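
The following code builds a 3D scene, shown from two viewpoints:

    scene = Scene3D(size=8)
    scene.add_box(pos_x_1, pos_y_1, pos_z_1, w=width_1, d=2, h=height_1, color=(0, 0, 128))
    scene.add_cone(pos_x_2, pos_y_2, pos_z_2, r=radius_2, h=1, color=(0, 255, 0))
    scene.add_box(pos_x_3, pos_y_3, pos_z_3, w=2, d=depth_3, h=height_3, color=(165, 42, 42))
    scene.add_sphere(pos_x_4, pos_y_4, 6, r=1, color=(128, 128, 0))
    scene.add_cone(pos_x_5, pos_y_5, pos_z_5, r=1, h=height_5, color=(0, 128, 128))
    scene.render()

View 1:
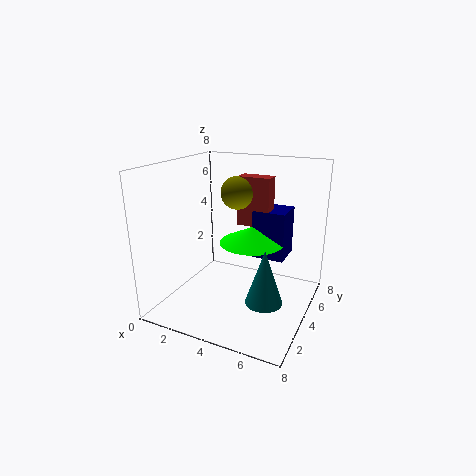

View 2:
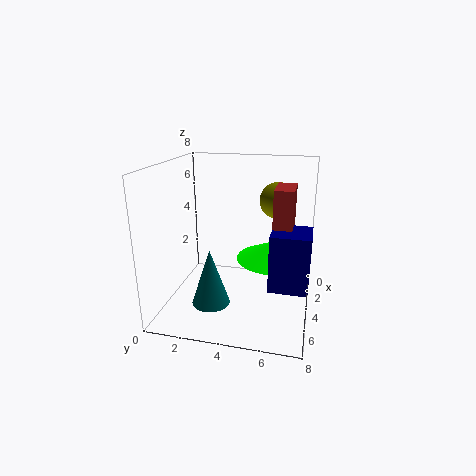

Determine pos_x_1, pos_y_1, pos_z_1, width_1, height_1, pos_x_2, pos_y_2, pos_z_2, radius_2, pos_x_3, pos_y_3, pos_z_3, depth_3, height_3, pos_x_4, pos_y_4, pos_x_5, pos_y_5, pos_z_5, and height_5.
pos_x_1 = 4; pos_y_1 = 6; pos_z_1 = 2; width_1 = 2; height_1 = 3; pos_x_2 = 4; pos_y_2 = 6; pos_z_2 = 3; radius_2 = 2; pos_x_3 = 3; pos_y_3 = 6; pos_z_3 = 4; depth_3 = 1; height_3 = 3; pos_x_4 = 3; pos_y_4 = 6; pos_x_5 = 6; pos_y_5 = 3; pos_z_5 = 1; height_5 = 3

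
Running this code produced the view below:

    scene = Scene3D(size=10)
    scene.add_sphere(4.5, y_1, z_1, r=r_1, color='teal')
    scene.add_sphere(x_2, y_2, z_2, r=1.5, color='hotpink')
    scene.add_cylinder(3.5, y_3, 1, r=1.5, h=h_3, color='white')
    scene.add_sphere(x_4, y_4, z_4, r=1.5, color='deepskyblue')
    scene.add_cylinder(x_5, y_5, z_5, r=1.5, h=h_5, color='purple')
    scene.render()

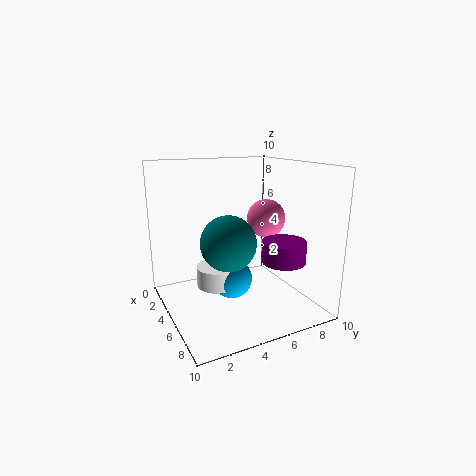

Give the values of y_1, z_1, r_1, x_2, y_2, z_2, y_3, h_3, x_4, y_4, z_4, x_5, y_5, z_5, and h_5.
y_1 = 4.5; z_1 = 4.5; r_1 = 2; x_2 = 3; y_2 = 8.5; z_2 = 5.5; y_3 = 4; h_3 = 1.5; x_4 = 4; y_4 = 5; z_4 = 1.5; x_5 = 7; y_5 = 7.5; z_5 = 3.5; h_5 = 1.5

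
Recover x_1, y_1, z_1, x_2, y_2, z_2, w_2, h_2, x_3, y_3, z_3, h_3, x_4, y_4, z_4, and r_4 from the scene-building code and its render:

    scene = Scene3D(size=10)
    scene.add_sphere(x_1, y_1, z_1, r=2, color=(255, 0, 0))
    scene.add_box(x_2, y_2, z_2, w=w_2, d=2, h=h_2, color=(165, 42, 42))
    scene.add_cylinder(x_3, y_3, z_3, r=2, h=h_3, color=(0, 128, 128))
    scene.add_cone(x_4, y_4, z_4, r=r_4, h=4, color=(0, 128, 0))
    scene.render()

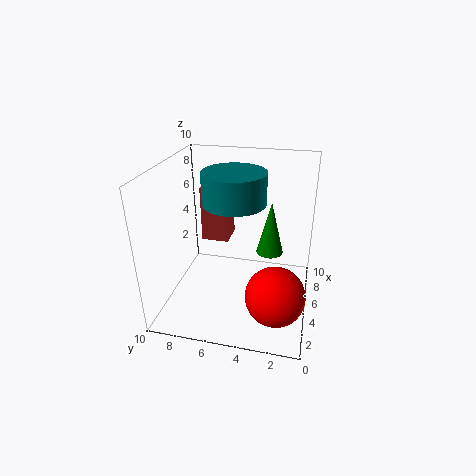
x_1 = 3; y_1 = 2; z_1 = 2; x_2 = 6; y_2 = 6; z_2 = 4; w_2 = 2; h_2 = 4; x_3 = 4; y_3 = 5; z_3 = 8; h_3 = 2; x_4 = 7; y_4 = 3; z_4 = 3; r_4 = 1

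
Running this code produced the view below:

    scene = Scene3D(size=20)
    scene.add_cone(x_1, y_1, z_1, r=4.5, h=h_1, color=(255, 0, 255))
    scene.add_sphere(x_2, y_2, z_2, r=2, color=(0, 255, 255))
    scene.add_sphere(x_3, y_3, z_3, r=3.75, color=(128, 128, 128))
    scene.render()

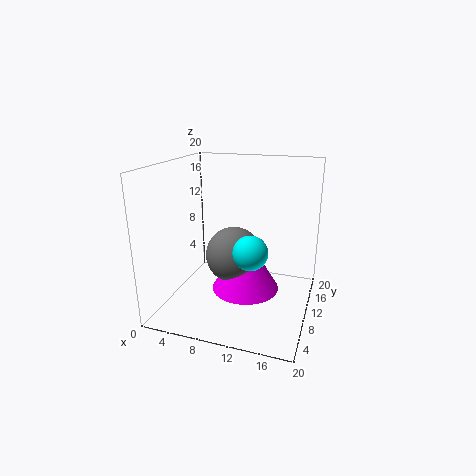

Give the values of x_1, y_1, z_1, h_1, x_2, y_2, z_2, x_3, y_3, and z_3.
x_1 = 11.75
y_1 = 8
z_1 = 3.75
h_1 = 7.5
x_2 = 14
y_2 = 2.5
z_2 = 11.5
x_3 = 10
y_3 = 8.25
z_3 = 8.25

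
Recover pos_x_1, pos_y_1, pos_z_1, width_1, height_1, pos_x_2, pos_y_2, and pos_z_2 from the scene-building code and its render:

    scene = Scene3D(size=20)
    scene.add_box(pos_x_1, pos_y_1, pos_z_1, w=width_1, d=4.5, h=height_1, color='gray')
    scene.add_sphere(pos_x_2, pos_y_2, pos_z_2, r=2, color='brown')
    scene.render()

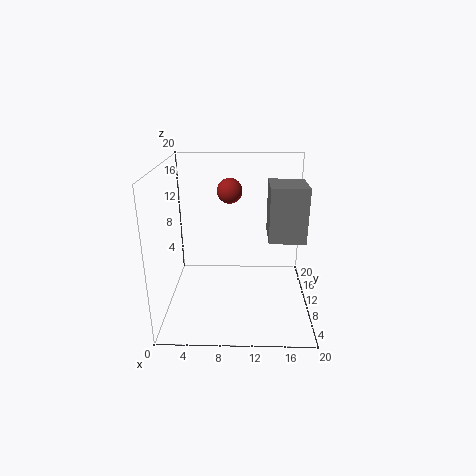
pos_x_1 = 13.5, pos_y_1 = 0.5, pos_z_1 = 13.5, width_1 = 4, height_1 = 6, pos_x_2 = 8.5, pos_y_2 = 18, pos_z_2 = 14.5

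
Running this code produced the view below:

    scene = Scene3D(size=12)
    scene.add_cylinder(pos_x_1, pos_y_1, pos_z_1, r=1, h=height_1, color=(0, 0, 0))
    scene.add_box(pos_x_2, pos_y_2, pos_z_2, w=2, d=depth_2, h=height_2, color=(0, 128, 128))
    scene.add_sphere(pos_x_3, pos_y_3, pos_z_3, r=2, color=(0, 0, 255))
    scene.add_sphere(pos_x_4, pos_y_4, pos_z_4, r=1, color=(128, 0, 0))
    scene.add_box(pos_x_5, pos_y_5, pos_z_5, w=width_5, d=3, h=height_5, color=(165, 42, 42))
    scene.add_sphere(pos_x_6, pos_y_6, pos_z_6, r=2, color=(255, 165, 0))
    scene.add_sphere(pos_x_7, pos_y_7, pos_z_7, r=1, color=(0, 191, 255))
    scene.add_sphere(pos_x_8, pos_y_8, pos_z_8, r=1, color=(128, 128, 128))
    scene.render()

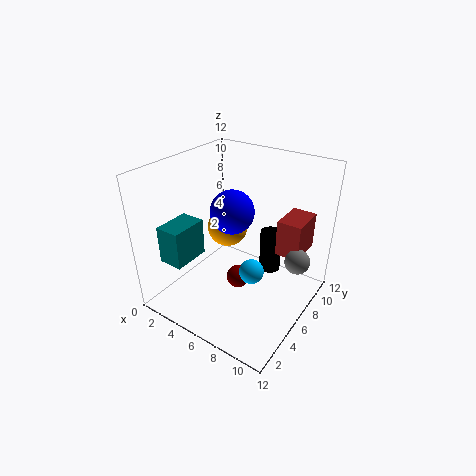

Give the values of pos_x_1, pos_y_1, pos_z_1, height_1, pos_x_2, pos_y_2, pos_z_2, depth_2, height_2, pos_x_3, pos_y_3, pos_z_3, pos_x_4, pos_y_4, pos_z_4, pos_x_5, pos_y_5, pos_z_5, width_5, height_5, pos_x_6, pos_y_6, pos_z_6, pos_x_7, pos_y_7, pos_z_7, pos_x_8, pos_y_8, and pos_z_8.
pos_x_1 = 7; pos_y_1 = 10; pos_z_1 = 1; height_1 = 4; pos_x_2 = 2; pos_y_2 = 1; pos_z_2 = 5; depth_2 = 3; height_2 = 3; pos_x_3 = 4; pos_y_3 = 8; pos_z_3 = 7; pos_x_4 = 6; pos_y_4 = 6; pos_z_4 = 2; pos_x_5 = 9; pos_y_5 = 7; pos_z_5 = 5; width_5 = 2; height_5 = 3; pos_x_6 = 2; pos_y_6 = 10; pos_z_6 = 4; pos_x_7 = 8; pos_y_7 = 5; pos_z_7 = 4; pos_x_8 = 11; pos_y_8 = 7; pos_z_8 = 5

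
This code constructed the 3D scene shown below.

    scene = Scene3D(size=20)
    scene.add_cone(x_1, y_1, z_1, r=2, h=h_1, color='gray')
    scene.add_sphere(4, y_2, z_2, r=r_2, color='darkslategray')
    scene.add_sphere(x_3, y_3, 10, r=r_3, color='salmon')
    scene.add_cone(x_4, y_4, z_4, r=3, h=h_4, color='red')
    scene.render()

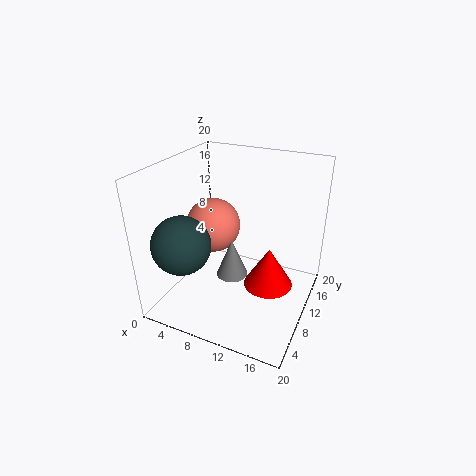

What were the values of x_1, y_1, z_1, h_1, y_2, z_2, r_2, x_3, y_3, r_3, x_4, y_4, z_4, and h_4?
x_1 = 11, y_1 = 6, z_1 = 7, h_1 = 5, y_2 = 5, z_2 = 10, r_2 = 4, x_3 = 5, y_3 = 12, r_3 = 4, x_4 = 16, y_4 = 6, z_4 = 7, h_4 = 5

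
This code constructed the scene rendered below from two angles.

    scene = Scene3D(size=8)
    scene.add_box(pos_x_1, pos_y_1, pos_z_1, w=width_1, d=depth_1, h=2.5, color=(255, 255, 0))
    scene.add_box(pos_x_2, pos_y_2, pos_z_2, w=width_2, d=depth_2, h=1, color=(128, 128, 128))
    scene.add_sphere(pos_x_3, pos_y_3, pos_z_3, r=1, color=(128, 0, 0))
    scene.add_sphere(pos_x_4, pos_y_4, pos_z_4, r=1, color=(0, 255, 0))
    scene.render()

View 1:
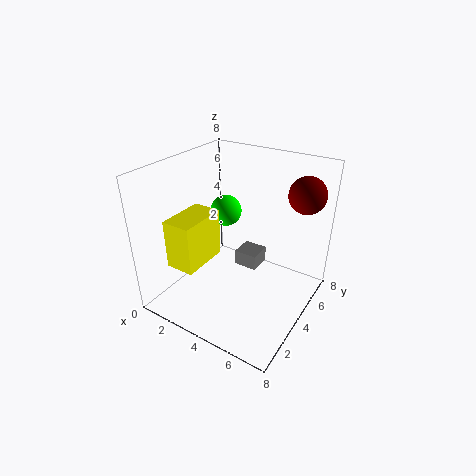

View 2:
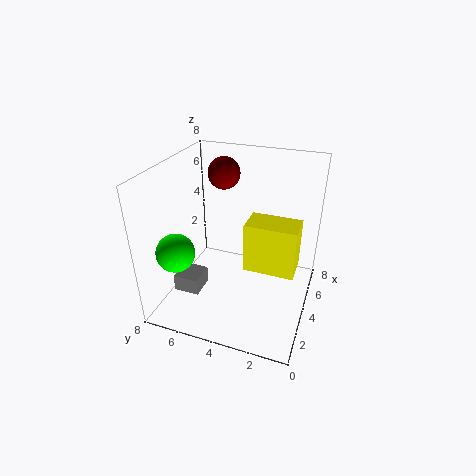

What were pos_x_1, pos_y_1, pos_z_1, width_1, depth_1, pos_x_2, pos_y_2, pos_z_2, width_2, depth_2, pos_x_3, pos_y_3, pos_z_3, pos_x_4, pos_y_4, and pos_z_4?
pos_x_1 = 2, pos_y_1 = 0.5, pos_z_1 = 3.5, width_1 = 1.5, depth_1 = 2.5, pos_x_2 = 2.5, pos_y_2 = 6, pos_z_2 = 0.5, width_2 = 1.5, depth_2 = 1.5, pos_x_3 = 7, pos_y_3 = 6, pos_z_3 = 6.5, pos_x_4 = 1.5, pos_y_4 = 6.5, pos_z_4 = 4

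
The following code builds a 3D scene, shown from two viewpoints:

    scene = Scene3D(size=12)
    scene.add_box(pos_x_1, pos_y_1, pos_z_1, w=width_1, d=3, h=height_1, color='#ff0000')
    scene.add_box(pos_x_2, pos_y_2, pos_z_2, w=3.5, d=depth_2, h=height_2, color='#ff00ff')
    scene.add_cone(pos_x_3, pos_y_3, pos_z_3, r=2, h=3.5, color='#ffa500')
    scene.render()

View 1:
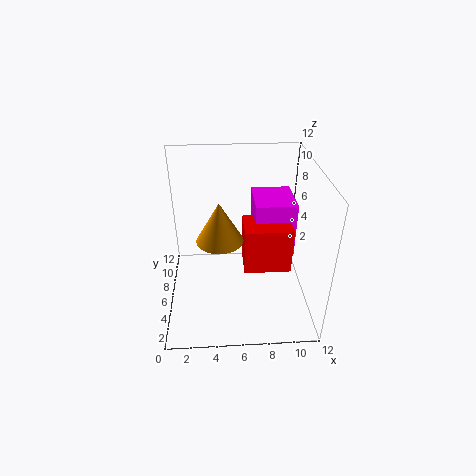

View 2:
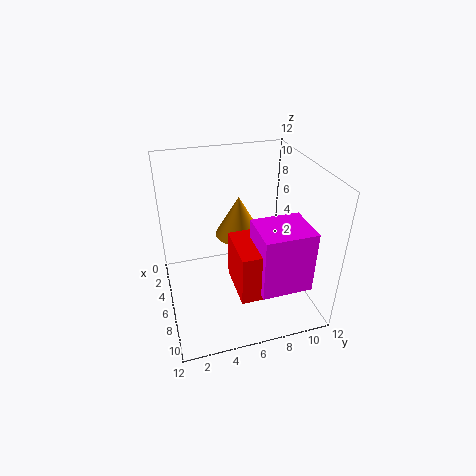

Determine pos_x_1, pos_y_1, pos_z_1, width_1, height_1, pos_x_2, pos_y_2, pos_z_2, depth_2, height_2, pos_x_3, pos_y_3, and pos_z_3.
pos_x_1 = 6.5, pos_y_1 = 5, pos_z_1 = 3, width_1 = 4, height_1 = 4, pos_x_2 = 7.5, pos_y_2 = 6.5, pos_z_2 = 3.5, depth_2 = 4, height_2 = 5, pos_x_3 = 4.5, pos_y_3 = 6.5, pos_z_3 = 5.5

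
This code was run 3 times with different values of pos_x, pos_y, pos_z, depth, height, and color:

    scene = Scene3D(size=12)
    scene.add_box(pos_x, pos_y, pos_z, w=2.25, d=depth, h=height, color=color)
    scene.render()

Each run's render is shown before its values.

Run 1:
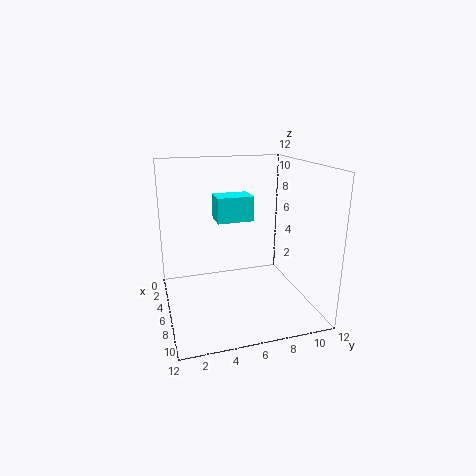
pos_x = 2; pos_y = 4.75; pos_z = 6.75; depth = 3.25; height = 2.25; color = 'cyan'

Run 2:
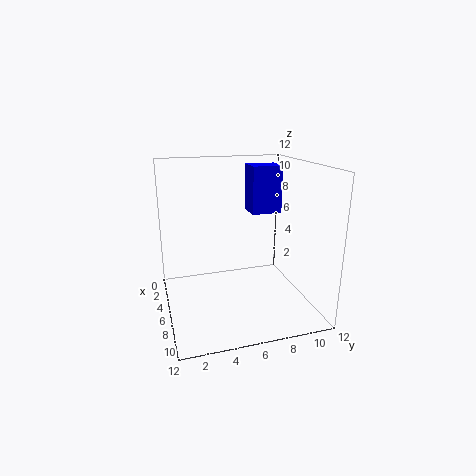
pos_x = 1.75; pos_y = 8; pos_z = 7.25; depth = 2.75; height = 4.25; color = 'blue'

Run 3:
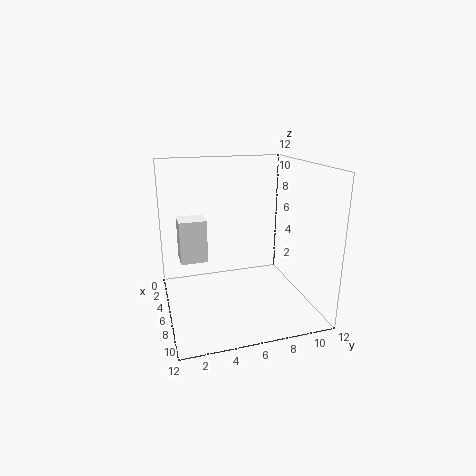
pos_x = 0.75; pos_y = 1.5; pos_z = 2.75; depth = 2.5; height = 4; color = 'white'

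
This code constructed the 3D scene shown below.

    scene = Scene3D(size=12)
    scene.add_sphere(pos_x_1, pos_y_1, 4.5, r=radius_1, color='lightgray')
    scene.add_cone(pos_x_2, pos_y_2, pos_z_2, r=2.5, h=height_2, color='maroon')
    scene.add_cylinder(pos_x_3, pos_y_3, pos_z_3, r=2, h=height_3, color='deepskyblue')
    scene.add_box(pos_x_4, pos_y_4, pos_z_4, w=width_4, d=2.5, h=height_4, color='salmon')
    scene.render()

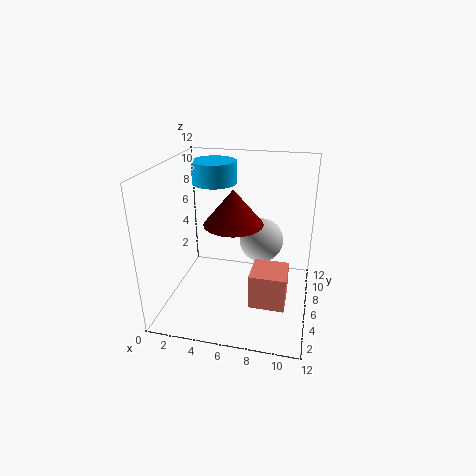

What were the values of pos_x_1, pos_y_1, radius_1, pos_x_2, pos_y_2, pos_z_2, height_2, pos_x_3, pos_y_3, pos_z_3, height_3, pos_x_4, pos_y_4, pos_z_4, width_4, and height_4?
pos_x_1 = 7.5; pos_y_1 = 9; radius_1 = 2; pos_x_2 = 5.5; pos_y_2 = 6.5; pos_z_2 = 7; height_2 = 3; pos_x_3 = 3; pos_y_3 = 9.5; pos_z_3 = 9.5; height_3 = 2; pos_x_4 = 8; pos_y_4 = 0.5; pos_z_4 = 3.5; width_4 = 2.5; height_4 = 2.5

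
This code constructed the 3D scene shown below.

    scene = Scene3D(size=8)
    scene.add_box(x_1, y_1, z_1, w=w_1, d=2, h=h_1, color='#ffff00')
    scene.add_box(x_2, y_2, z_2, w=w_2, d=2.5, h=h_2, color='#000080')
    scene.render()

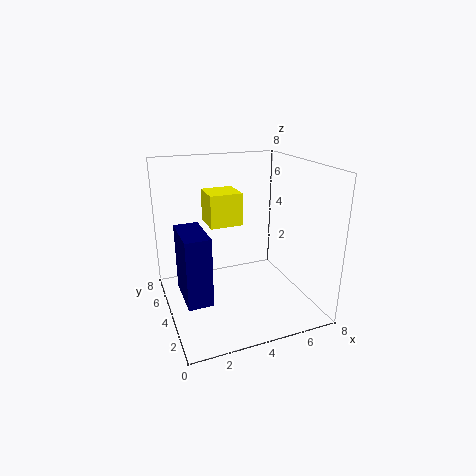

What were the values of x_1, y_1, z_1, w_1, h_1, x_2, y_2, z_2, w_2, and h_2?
x_1 = 3
y_1 = 5.75
z_1 = 4
w_1 = 2
h_1 = 2
x_2 = 0.5
y_2 = 1.5
z_2 = 1.75
w_2 = 1.25
h_2 = 3.5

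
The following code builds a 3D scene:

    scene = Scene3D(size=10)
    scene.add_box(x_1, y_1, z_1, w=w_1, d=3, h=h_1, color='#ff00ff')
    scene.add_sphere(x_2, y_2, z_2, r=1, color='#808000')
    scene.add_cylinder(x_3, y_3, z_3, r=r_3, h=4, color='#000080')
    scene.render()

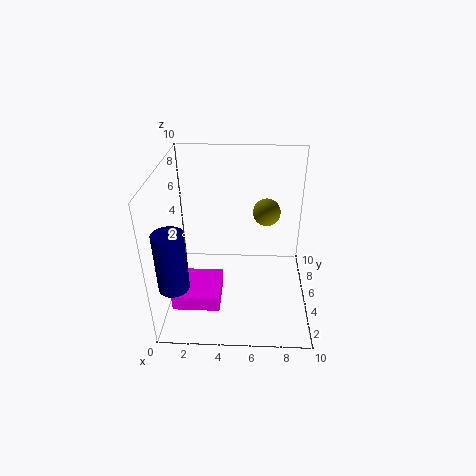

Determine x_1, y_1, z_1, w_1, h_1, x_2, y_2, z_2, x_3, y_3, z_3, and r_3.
x_1 = 1, y_1 = 1, z_1 = 2, w_1 = 3, h_1 = 1, x_2 = 7, y_2 = 7, z_2 = 6, x_3 = 1, y_3 = 2, z_3 = 3, r_3 = 1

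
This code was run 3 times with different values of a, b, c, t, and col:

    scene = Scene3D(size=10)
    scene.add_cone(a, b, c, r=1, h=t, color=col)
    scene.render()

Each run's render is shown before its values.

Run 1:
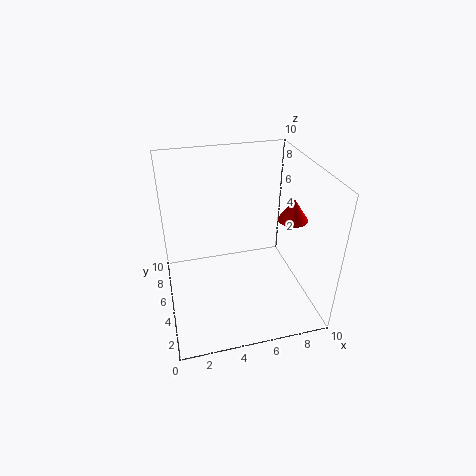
a = 8.5
b = 4
c = 6.5
t = 1.5
col = 'red'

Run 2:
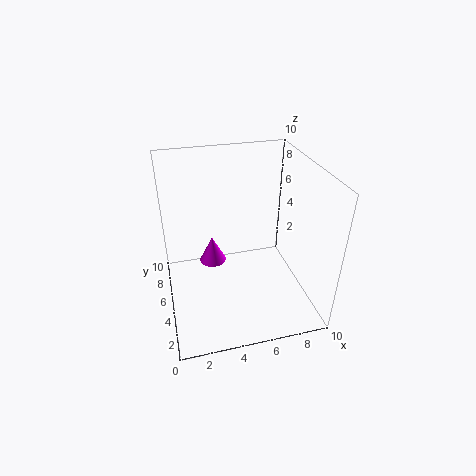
a = 3.5
b = 7
c = 2
t = 2
col = 'magenta'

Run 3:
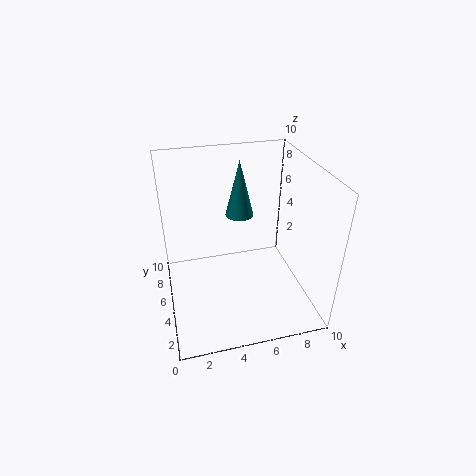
a = 5.5
b = 6.5
c = 6
t = 4
col = 'teal'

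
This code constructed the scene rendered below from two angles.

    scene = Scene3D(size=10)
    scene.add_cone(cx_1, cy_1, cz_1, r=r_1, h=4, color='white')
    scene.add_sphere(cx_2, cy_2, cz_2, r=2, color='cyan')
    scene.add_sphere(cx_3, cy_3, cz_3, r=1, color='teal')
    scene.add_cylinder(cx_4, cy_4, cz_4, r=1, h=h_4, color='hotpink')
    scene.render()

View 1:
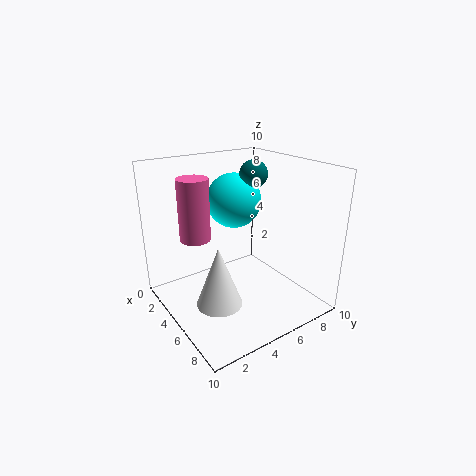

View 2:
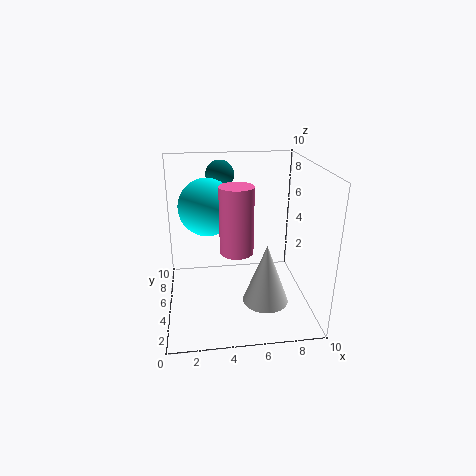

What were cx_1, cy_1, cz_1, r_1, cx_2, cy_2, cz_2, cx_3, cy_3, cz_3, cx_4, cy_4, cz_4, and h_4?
cx_1 = 6.5; cy_1 = 2.5; cz_1 = 1.5; r_1 = 1.5; cx_2 = 3; cy_2 = 6; cz_2 = 7; cx_3 = 4; cy_3 = 7; cz_3 = 9; cx_4 = 4.5; cy_4 = 2; cz_4 = 5.5; h_4 = 4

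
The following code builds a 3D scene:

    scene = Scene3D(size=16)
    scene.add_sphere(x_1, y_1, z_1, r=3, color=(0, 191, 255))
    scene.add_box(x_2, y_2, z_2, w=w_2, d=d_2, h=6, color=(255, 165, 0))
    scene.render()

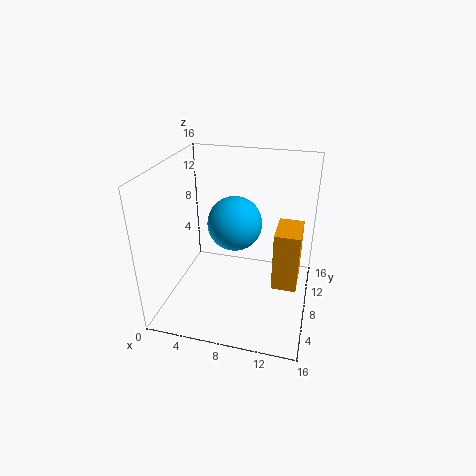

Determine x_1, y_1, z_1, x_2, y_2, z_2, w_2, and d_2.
x_1 = 7.5; y_1 = 8.5; z_1 = 9.5; x_2 = 12.5; y_2 = 4; z_2 = 5; w_2 = 2.5; d_2 = 4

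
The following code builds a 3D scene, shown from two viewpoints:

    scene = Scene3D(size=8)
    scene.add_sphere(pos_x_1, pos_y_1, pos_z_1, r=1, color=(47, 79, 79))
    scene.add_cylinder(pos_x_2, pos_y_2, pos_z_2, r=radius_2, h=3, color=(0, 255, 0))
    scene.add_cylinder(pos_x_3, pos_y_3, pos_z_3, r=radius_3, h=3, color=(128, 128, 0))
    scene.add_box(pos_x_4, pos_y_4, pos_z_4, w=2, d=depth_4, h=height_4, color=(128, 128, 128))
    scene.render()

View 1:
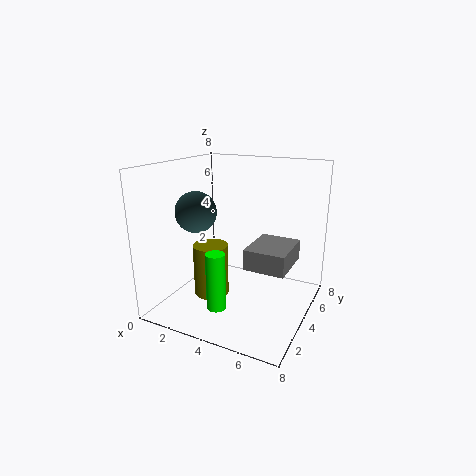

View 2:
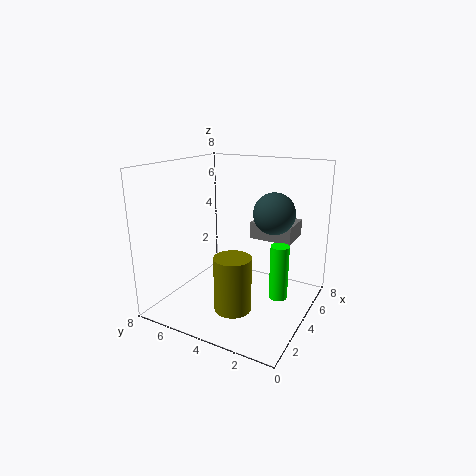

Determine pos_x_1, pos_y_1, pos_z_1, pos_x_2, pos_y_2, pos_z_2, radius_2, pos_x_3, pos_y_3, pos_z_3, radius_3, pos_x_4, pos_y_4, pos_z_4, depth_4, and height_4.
pos_x_1 = 3
pos_y_1 = 1.5
pos_z_1 = 6
pos_x_2 = 4
pos_y_2 = 1.5
pos_z_2 = 1
radius_2 = 0.5
pos_x_3 = 2.5
pos_y_3 = 3.5
pos_z_3 = 0.5
radius_3 = 1
pos_x_4 = 5.5
pos_y_4 = 1.5
pos_z_4 = 3.5
depth_4 = 2.5
height_4 = 1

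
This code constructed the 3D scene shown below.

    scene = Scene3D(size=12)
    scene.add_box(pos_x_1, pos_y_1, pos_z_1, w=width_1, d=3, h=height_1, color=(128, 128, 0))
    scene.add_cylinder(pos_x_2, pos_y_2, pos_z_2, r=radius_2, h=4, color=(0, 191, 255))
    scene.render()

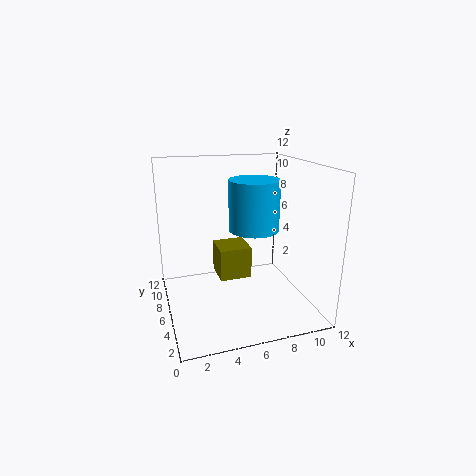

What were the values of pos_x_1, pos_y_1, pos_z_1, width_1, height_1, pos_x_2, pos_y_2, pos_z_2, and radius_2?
pos_x_1 = 5; pos_y_1 = 8; pos_z_1 = 1; width_1 = 3; height_1 = 3; pos_x_2 = 7; pos_y_2 = 5; pos_z_2 = 7; radius_2 = 2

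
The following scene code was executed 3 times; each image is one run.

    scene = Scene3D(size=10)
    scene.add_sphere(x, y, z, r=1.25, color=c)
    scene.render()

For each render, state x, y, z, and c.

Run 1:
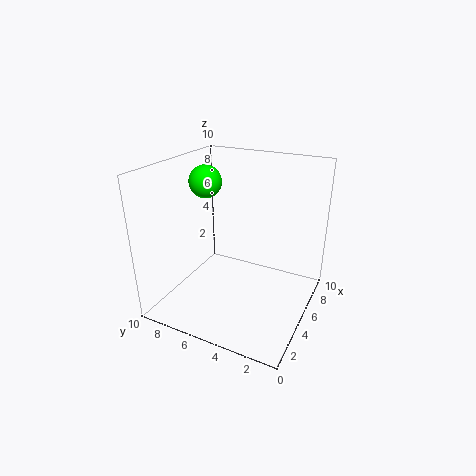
x = 7
y = 8.75
z = 8
c = 'lime'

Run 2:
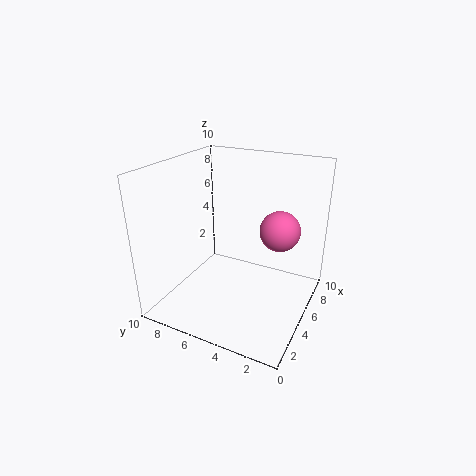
x = 4.25
y = 1.75
z = 6.5
c = 'hotpink'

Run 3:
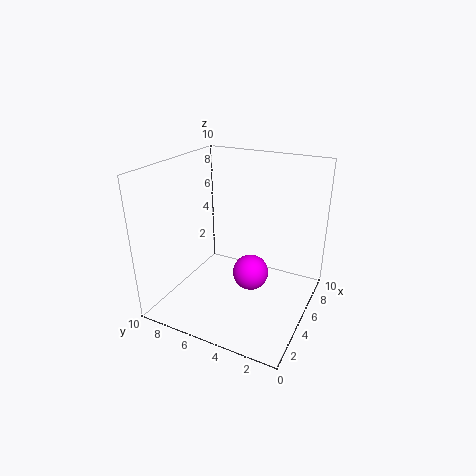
x = 5
y = 4
z = 2.5
c = 'magenta'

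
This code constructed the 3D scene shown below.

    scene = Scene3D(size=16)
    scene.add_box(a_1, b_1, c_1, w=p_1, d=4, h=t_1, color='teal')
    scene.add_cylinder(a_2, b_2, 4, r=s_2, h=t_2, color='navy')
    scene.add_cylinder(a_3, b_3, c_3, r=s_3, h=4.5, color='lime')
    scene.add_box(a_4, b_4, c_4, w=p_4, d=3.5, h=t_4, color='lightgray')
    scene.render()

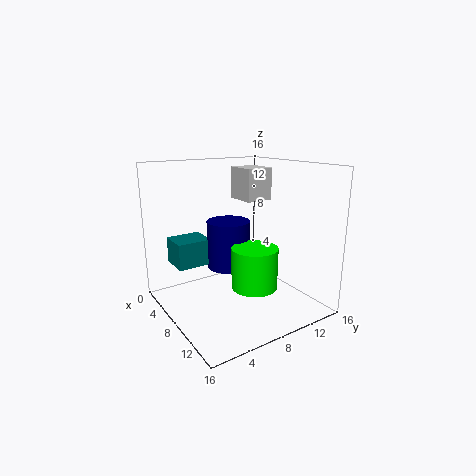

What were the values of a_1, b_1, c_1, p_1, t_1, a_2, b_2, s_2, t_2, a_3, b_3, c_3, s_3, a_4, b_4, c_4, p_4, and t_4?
a_1 = 2, b_1 = 2, c_1 = 4.5, p_1 = 3.5, t_1 = 3, a_2 = 6, b_2 = 8, s_2 = 2.5, t_2 = 5.5, a_3 = 10.5, b_3 = 8.5, c_3 = 3, s_3 = 2.5, a_4 = 1, b_4 = 11.5, c_4 = 11, p_4 = 4, t_4 = 4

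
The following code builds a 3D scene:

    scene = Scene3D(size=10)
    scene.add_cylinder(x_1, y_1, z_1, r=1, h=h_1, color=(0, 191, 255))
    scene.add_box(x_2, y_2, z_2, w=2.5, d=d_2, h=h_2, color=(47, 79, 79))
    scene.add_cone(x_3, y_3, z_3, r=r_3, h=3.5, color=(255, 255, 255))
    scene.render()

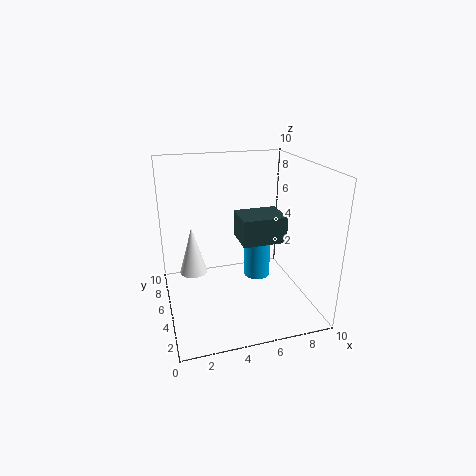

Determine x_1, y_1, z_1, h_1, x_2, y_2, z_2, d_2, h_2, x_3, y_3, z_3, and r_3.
x_1 = 7, y_1 = 6.5, z_1 = 1, h_1 = 3.5, x_2 = 4, y_2 = 0.5, z_2 = 6.5, d_2 = 2, h_2 = 1.5, x_3 = 2, y_3 = 6.5, z_3 = 2, r_3 = 1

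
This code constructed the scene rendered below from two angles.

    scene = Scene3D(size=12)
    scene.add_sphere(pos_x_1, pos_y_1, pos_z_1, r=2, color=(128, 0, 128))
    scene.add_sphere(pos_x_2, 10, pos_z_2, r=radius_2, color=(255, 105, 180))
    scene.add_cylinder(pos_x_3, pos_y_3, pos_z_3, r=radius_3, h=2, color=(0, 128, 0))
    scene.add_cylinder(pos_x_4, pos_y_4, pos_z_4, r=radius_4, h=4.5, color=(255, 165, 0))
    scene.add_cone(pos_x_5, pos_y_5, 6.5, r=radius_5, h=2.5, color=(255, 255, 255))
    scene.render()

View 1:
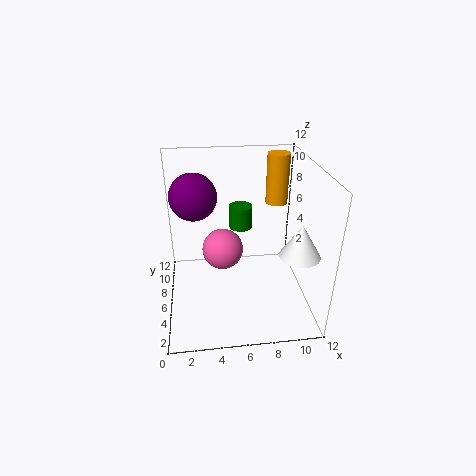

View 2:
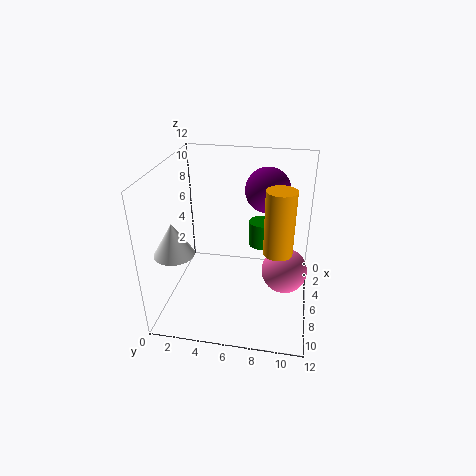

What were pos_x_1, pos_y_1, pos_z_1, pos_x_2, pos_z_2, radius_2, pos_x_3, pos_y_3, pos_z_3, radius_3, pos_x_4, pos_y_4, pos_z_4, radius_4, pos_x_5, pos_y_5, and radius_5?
pos_x_1 = 2.5, pos_y_1 = 8, pos_z_1 = 9, pos_x_2 = 5, pos_z_2 = 2.5, radius_2 = 2, pos_x_3 = 6.5, pos_y_3 = 8, pos_z_3 = 6, radius_3 = 1, pos_x_4 = 10, pos_y_4 = 9.5, pos_z_4 = 7.5, radius_4 = 1, pos_x_5 = 10, pos_y_5 = 2, radius_5 = 1.5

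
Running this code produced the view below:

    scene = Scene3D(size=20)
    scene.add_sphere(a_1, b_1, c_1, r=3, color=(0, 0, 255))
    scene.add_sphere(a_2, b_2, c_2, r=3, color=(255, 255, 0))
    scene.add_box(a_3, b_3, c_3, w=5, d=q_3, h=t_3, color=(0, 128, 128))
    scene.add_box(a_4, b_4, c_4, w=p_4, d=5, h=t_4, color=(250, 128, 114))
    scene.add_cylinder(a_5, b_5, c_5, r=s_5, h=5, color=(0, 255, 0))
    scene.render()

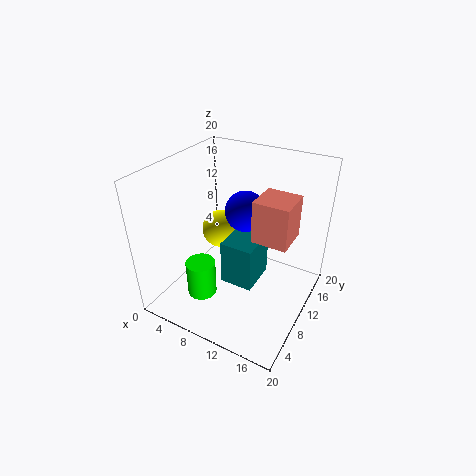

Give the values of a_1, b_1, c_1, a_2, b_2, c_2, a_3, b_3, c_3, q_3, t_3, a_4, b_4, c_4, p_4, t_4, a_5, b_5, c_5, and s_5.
a_1 = 9; b_1 = 14; c_1 = 12; a_2 = 4; b_2 = 15; c_2 = 7; a_3 = 7; b_3 = 10; c_3 = 1; q_3 = 6; t_3 = 7; a_4 = 12; b_4 = 10; c_4 = 10; p_4 = 5; t_4 = 6; a_5 = 7; b_5 = 5; c_5 = 3; s_5 = 2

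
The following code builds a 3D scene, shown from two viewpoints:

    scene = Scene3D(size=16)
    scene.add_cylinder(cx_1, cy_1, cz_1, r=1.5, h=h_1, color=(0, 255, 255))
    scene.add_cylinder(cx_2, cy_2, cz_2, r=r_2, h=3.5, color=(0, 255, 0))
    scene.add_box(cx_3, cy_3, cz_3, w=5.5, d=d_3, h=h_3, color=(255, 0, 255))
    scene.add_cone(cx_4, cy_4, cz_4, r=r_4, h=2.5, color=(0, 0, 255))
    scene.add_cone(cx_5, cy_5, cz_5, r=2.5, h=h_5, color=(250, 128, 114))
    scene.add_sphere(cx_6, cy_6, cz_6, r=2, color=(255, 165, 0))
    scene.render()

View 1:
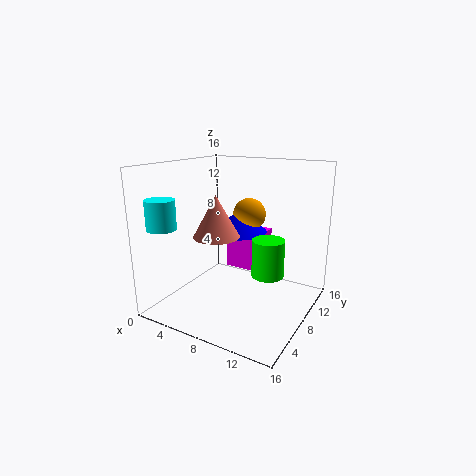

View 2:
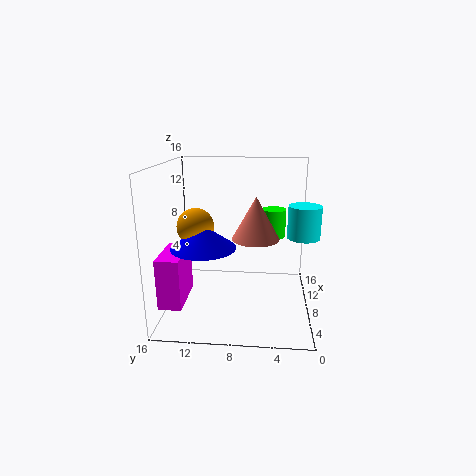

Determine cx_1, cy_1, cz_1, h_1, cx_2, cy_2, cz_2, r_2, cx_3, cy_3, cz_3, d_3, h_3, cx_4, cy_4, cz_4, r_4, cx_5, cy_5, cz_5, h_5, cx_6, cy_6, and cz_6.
cx_1 = 3; cy_1 = 1.5; cz_1 = 10; h_1 = 3; cx_2 = 13.5; cy_2 = 4; cz_2 = 6.5; r_2 = 1.5; cx_3 = 3; cy_3 = 13.5; cz_3 = 1.5; d_3 = 2.5; h_3 = 5.5; cx_4 = 6; cy_4 = 11.5; cz_4 = 7.5; r_4 = 3.5; cx_5 = 6.5; cy_5 = 6; cz_5 = 8.5; h_5 = 4.5; cx_6 = 7; cy_6 = 12.5; cz_6 = 9.5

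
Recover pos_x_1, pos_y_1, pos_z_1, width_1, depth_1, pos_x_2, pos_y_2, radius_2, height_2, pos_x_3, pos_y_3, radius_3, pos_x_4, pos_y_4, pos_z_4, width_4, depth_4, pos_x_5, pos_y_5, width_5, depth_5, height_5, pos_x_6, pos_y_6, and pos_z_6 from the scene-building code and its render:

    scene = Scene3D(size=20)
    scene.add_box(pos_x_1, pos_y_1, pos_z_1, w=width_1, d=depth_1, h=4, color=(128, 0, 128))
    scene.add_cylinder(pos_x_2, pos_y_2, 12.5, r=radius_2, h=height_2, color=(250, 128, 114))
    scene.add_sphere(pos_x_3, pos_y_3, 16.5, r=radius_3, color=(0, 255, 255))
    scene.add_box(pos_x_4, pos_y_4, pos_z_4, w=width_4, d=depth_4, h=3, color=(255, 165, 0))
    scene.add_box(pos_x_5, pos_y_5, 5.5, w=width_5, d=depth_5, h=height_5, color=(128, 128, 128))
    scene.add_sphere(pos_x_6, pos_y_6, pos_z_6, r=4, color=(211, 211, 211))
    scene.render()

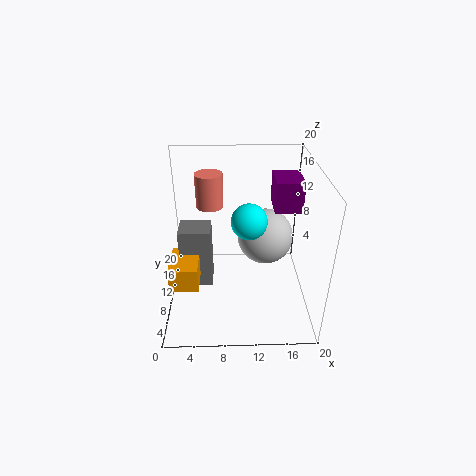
pos_x_1 = 14.5, pos_y_1 = 7.5, pos_z_1 = 15, width_1 = 3.5, depth_1 = 4.5, pos_x_2 = 6, pos_y_2 = 15, radius_2 = 2, height_2 = 5, pos_x_3 = 11, pos_y_3 = 3, radius_3 = 2, pos_x_4 = 1.5, pos_y_4 = 2, pos_z_4 = 7.5, width_4 = 3.5, depth_4 = 5, pos_x_5 = 2.5, pos_y_5 = 5.5, width_5 = 4, depth_5 = 3.5, height_5 = 8, pos_x_6 = 14, pos_y_6 = 12, pos_z_6 = 9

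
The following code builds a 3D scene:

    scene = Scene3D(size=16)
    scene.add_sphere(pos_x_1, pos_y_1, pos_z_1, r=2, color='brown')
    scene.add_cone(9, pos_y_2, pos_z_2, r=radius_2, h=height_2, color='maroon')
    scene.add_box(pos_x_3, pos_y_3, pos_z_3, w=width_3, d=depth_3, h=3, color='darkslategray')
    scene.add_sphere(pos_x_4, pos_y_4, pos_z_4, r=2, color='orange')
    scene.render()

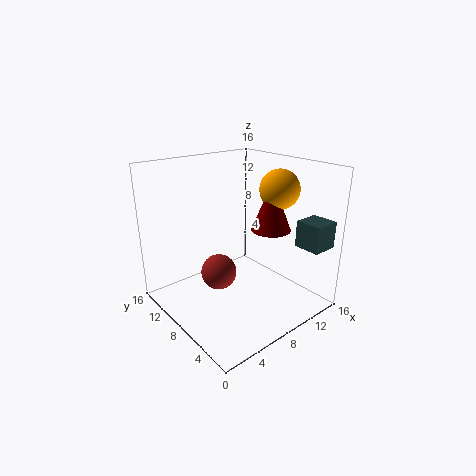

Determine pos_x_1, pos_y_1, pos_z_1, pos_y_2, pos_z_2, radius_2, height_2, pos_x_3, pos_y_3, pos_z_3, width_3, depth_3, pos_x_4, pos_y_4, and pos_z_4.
pos_x_1 = 6, pos_y_1 = 9, pos_z_1 = 4, pos_y_2 = 4, pos_z_2 = 10, radius_2 = 2, height_2 = 5, pos_x_3 = 13, pos_y_3 = 1, pos_z_3 = 7, width_3 = 3, depth_3 = 3, pos_x_4 = 10, pos_y_4 = 4, pos_z_4 = 14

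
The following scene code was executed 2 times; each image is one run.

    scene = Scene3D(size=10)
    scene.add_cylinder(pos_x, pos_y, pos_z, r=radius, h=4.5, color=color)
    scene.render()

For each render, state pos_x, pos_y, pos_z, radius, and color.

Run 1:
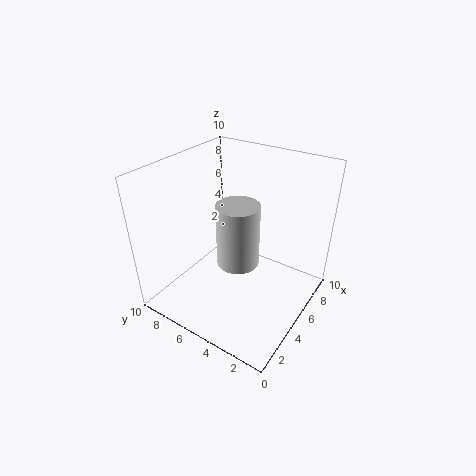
pos_x = 5, pos_y = 5, pos_z = 3, radius = 1.5, color = 'lightgray'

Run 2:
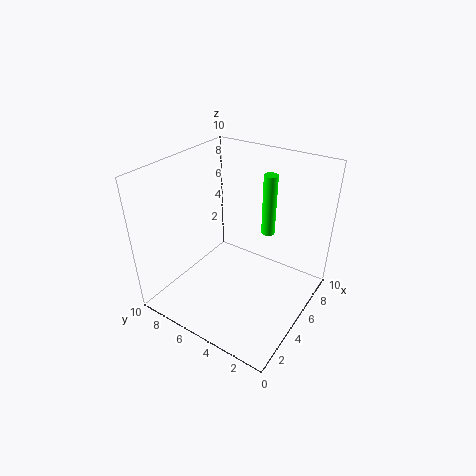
pos_x = 7.5, pos_y = 4, pos_z = 4.5, radius = 0.5, color = 'lime'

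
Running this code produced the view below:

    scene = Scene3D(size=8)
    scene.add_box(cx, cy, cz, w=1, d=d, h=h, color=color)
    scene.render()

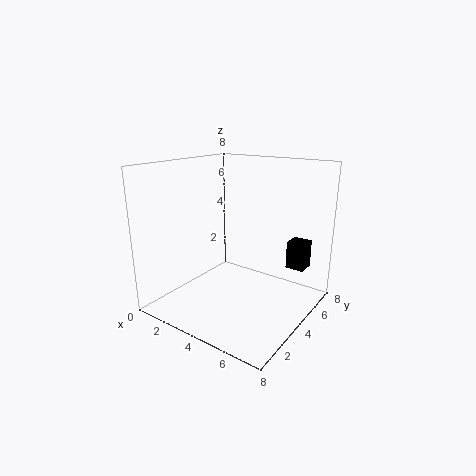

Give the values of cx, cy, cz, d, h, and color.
cx = 6.5; cy = 5; cz = 2.5; d = 1; h = 1.5; color = 'black'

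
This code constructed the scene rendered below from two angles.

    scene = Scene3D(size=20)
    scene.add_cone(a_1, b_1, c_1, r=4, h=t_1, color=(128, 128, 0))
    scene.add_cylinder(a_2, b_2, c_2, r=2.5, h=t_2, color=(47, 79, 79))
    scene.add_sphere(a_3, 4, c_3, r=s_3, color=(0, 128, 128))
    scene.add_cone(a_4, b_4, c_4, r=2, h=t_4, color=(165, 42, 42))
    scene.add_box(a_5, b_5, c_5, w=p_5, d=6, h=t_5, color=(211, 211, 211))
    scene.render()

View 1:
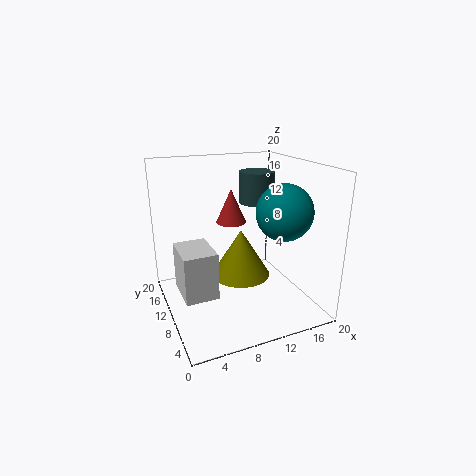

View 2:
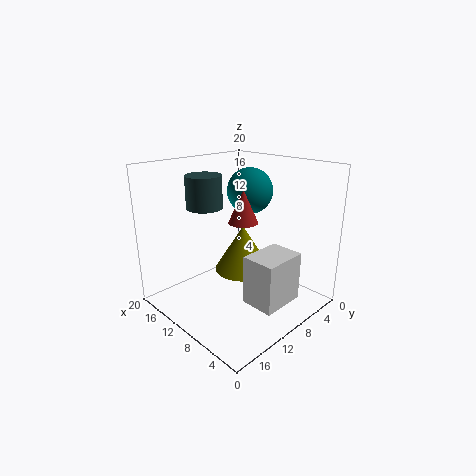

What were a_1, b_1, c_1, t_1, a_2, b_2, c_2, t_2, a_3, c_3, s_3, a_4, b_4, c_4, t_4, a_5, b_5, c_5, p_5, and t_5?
a_1 = 10; b_1 = 9; c_1 = 5; t_1 = 6.5; a_2 = 14; b_2 = 12.5; c_2 = 14; t_2 = 4.5; a_3 = 13.5; c_3 = 15; s_3 = 3.5; a_4 = 9; b_4 = 10; c_4 = 12.5; t_4 = 4.5; a_5 = 1.5; b_5 = 7; c_5 = 3; p_5 = 4.5; t_5 = 6.5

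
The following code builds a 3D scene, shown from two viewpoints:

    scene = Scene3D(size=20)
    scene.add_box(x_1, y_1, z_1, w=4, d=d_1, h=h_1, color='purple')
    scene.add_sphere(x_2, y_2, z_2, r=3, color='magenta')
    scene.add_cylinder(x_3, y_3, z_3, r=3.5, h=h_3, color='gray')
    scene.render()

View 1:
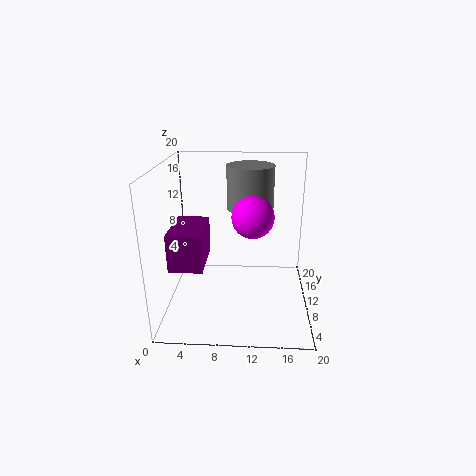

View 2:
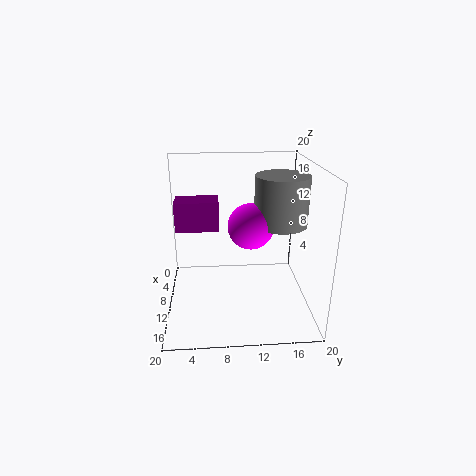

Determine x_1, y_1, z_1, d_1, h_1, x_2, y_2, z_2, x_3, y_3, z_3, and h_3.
x_1 = 2.5; y_1 = 1; z_1 = 9.5; d_1 = 6.5; h_1 = 4.5; x_2 = 12; y_2 = 11.5; z_2 = 12.5; x_3 = 11.5; y_3 = 15.5; z_3 = 12.5; h_3 = 6.5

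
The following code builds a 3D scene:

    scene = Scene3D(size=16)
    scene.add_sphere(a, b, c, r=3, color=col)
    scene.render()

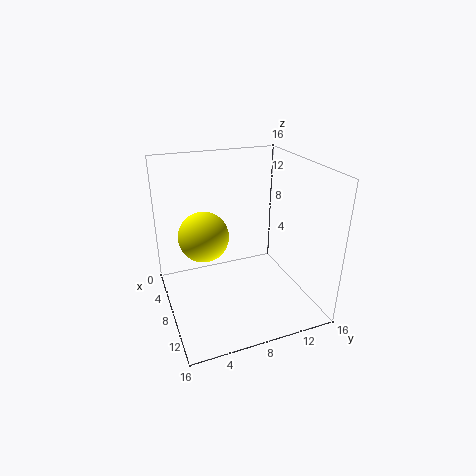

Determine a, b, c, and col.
a = 4.5, b = 5, c = 7, col = 'yellow'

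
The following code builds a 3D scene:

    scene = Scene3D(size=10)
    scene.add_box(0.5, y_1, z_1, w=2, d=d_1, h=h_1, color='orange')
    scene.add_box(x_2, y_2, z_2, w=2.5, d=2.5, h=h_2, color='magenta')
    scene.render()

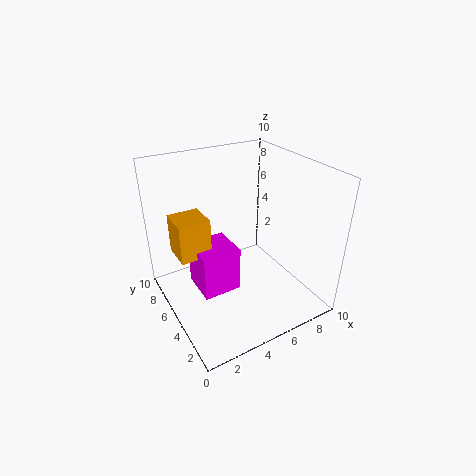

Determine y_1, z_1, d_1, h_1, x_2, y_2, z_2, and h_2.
y_1 = 4
z_1 = 5
d_1 = 2
h_1 = 2.5
x_2 = 1.5
y_2 = 3
z_2 = 2.5
h_2 = 3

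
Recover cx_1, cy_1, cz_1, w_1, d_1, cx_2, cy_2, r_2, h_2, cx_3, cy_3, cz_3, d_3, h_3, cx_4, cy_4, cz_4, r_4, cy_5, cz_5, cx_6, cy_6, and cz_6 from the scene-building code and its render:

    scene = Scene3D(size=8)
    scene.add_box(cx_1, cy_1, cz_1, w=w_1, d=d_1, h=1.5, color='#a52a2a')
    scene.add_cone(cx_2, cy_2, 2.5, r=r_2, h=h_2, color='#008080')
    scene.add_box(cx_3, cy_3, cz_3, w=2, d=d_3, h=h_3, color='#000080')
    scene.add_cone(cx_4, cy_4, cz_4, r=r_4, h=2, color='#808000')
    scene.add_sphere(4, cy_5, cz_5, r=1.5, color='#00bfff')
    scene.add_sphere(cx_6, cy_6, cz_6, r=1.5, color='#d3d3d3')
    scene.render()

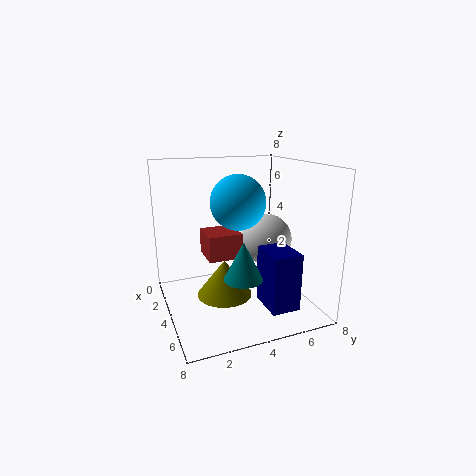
cx_1 = 1.5; cy_1 = 2.5; cz_1 = 2.5; w_1 = 2; d_1 = 2; cx_2 = 6; cy_2 = 3.5; r_2 = 1; h_2 = 2; cx_3 = 5.5; cy_3 = 4.5; cz_3 = 1; d_3 = 1.5; h_3 = 3; cx_4 = 4.5; cy_4 = 3; cz_4 = 1; r_4 = 1.5; cy_5 = 4; cz_5 = 6; cx_6 = 3.5; cy_6 = 6; cz_6 = 3.5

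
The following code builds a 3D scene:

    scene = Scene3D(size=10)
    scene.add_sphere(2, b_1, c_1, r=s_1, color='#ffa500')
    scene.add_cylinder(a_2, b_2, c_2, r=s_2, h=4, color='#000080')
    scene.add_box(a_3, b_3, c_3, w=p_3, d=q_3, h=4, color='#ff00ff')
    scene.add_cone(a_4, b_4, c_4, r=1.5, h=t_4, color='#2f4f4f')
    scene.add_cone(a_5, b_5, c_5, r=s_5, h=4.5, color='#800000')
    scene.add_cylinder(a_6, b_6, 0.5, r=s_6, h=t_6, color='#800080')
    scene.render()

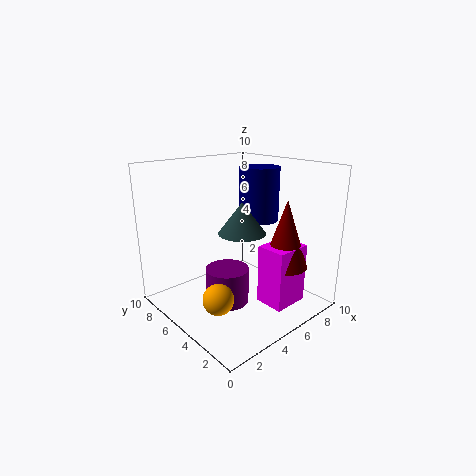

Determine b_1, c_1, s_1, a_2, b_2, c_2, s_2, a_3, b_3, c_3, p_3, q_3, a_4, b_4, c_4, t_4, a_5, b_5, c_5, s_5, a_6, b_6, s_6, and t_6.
b_1 = 3.5, c_1 = 2, s_1 = 1, a_2 = 8, b_2 = 6, c_2 = 5.5, s_2 = 1.5, a_3 = 5, b_3 = 1, c_3 = 1, p_3 = 2.5, q_3 = 2, a_4 = 4, b_4 = 3.5, c_4 = 6, t_4 = 2, a_5 = 6.5, b_5 = 2, c_5 = 3.5, s_5 = 1.5, a_6 = 4, b_6 = 5, s_6 = 1.5, t_6 = 2.5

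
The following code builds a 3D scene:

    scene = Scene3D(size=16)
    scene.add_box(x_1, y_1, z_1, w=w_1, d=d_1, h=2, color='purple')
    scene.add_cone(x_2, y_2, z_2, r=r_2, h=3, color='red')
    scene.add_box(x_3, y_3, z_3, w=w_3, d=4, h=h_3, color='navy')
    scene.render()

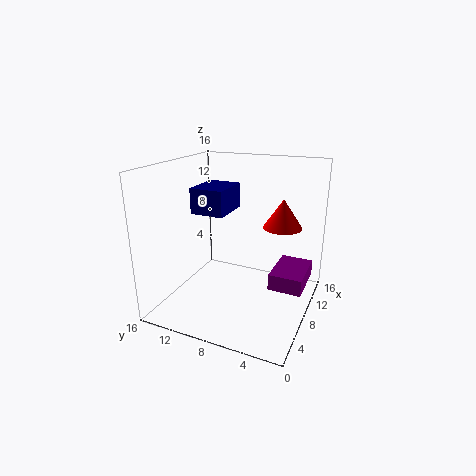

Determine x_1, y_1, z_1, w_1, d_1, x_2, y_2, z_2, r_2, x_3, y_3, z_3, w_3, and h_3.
x_1 = 10
y_1 = 1
z_1 = 1
w_1 = 6
d_1 = 4
x_2 = 8
y_2 = 3
z_2 = 10
r_2 = 2
x_3 = 8
y_3 = 10
z_3 = 10
w_3 = 5
h_3 = 3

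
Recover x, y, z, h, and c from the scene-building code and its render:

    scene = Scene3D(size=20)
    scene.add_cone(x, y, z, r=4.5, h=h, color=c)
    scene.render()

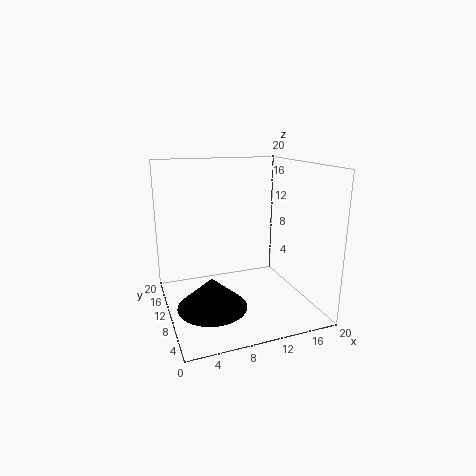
x = 5
y = 6
z = 2.5
h = 4
c = 'black'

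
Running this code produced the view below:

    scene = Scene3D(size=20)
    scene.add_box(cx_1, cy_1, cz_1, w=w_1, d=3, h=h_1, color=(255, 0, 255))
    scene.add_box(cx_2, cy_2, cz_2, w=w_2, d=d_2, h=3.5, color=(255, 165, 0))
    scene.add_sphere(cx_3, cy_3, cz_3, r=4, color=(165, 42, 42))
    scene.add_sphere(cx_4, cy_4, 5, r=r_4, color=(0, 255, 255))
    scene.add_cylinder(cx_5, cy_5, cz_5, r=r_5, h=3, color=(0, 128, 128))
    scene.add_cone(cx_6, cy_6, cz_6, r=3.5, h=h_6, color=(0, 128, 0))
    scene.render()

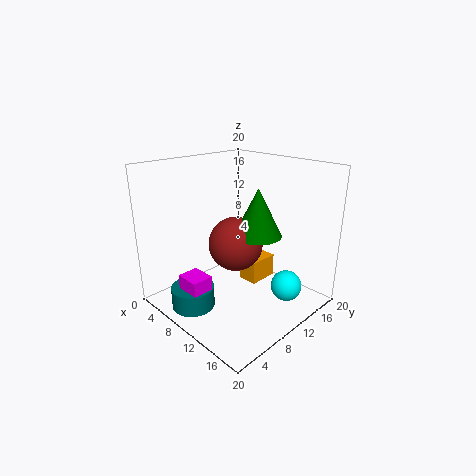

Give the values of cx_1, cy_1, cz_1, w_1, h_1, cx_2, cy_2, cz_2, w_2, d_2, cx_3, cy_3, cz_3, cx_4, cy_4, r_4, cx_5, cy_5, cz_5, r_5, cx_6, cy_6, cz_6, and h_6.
cx_1 = 6; cy_1 = 2.5; cz_1 = 0.5; w_1 = 3.5; h_1 = 5; cx_2 = 7.5; cy_2 = 13; cz_2 = 1.5; w_2 = 3; d_2 = 4.5; cx_3 = 8; cy_3 = 11.5; cz_3 = 8; cx_4 = 17.5; cy_4 = 11.5; r_4 = 2; cx_5 = 7; cy_5 = 4; cz_5 = 0.5; r_5 = 3; cx_6 = 10.5; cy_6 = 13.5; cz_6 = 9.5; h_6 = 7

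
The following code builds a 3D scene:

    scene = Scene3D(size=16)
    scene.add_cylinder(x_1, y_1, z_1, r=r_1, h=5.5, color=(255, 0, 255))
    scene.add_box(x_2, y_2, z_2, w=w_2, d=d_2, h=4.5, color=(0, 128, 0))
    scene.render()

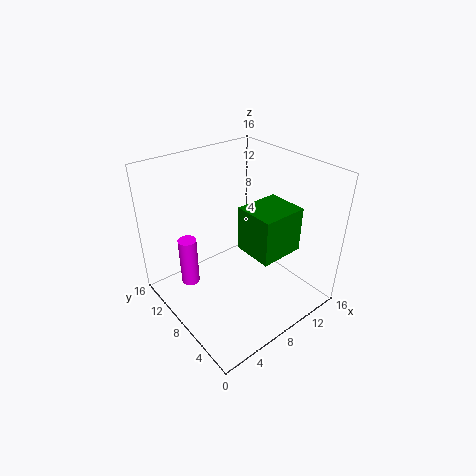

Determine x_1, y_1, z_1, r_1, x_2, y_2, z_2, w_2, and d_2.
x_1 = 3, y_1 = 10.5, z_1 = 3, r_1 = 1, x_2 = 6, y_2 = 1.5, z_2 = 9, w_2 = 4.5, d_2 = 4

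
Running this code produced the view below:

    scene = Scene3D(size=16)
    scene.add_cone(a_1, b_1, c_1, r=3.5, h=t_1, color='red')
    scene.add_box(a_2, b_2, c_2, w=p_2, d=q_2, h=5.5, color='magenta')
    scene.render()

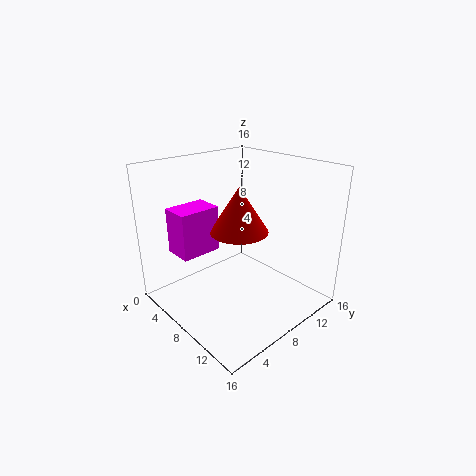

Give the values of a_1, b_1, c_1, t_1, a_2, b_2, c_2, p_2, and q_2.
a_1 = 6, b_1 = 10, c_1 = 7.5, t_1 = 5.5, a_2 = 0.5, b_2 = 3.5, c_2 = 5, p_2 = 3.5, q_2 = 5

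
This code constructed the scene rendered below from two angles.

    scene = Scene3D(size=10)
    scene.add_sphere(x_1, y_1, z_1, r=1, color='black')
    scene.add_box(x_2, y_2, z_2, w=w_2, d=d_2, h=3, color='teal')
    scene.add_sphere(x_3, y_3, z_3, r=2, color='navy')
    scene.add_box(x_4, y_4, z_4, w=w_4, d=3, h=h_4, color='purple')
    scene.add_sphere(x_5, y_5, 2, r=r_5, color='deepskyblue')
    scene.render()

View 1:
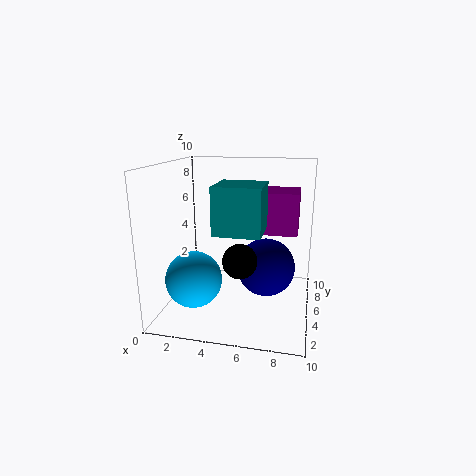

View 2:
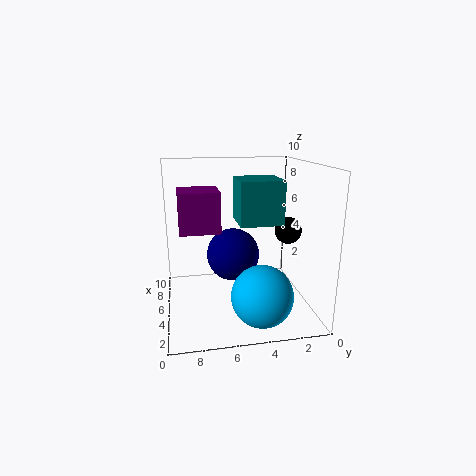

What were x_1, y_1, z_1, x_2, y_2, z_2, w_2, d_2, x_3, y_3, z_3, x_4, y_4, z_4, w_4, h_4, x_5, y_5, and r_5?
x_1 = 6, y_1 = 1, z_1 = 5, x_2 = 4, y_2 = 2, z_2 = 6, w_2 = 3, d_2 = 3, x_3 = 7, y_3 = 5, z_3 = 3, x_4 = 6, y_4 = 6, z_4 = 5, w_4 = 3, h_4 = 3, x_5 = 2, y_5 = 4, r_5 = 2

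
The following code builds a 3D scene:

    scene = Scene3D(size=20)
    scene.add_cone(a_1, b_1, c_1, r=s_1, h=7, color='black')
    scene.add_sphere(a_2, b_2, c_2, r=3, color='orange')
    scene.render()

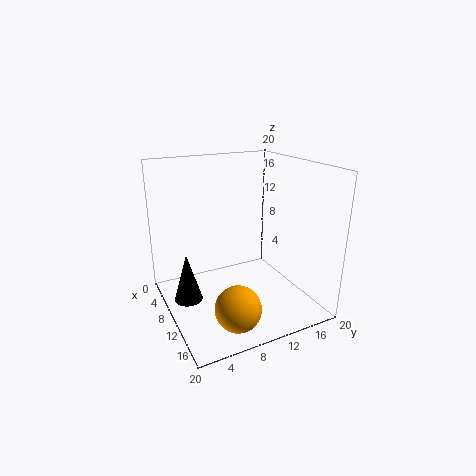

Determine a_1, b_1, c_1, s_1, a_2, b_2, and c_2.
a_1 = 8; b_1 = 3; c_1 = 1; s_1 = 2; a_2 = 16; b_2 = 7; c_2 = 3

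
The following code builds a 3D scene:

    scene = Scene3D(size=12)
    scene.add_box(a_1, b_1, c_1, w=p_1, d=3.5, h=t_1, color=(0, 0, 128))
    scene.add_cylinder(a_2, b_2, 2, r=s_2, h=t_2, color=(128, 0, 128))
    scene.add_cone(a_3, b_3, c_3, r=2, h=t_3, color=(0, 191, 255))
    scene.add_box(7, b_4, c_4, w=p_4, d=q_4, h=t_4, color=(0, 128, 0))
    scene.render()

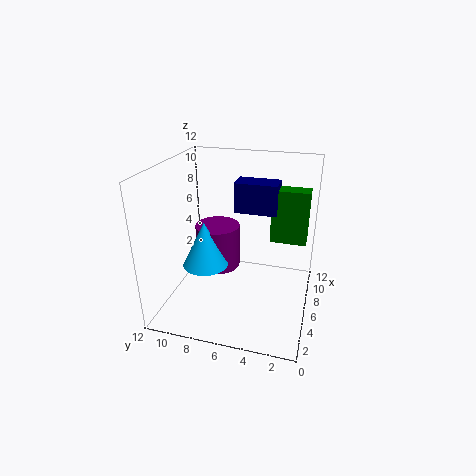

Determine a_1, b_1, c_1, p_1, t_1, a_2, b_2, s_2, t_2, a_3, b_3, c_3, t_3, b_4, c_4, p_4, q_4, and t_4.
a_1 = 6.5
b_1 = 3
c_1 = 8
p_1 = 2
t_1 = 2.5
a_2 = 8
b_2 = 8.5
s_2 = 2
t_2 = 4
a_3 = 6
b_3 = 9
c_3 = 3
t_3 = 4
b_4 = 0.5
c_4 = 5.5
p_4 = 1.5
q_4 = 3
t_4 = 4.5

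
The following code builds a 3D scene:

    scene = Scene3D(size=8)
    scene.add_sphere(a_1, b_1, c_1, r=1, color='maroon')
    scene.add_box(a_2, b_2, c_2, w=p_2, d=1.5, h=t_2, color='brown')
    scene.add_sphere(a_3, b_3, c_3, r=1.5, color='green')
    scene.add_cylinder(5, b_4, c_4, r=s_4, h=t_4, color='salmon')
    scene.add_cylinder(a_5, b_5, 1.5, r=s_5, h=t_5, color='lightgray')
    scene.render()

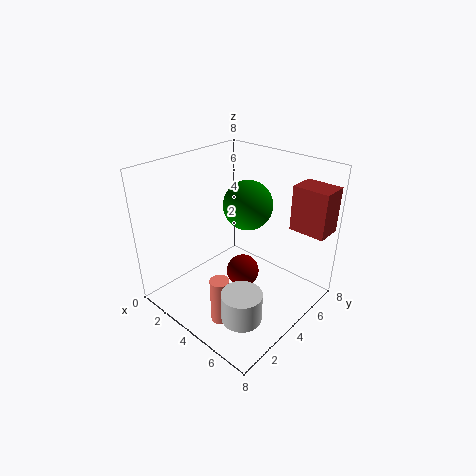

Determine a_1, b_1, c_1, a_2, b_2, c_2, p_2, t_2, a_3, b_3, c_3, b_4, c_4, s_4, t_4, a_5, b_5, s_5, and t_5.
a_1 = 3.5
b_1 = 5
c_1 = 1
a_2 = 6
b_2 = 6
c_2 = 4.5
p_2 = 2
t_2 = 2.5
a_3 = 3
b_3 = 6
c_3 = 5
b_4 = 1.5
c_4 = 0.5
s_4 = 0.5
t_4 = 2.5
a_5 = 6.5
b_5 = 1.5
s_5 = 1
t_5 = 1.5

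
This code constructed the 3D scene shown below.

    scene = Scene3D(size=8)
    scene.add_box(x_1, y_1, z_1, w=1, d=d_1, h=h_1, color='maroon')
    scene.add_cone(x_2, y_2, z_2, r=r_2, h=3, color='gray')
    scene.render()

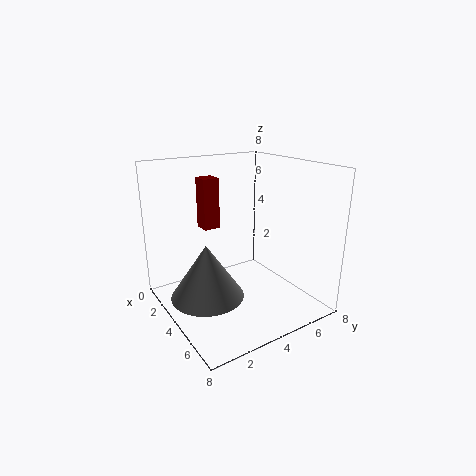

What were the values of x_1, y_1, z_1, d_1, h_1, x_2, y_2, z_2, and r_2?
x_1 = 1, y_1 = 3, z_1 = 4, d_1 = 1, h_1 = 3, x_2 = 4, y_2 = 2, z_2 = 1, r_2 = 2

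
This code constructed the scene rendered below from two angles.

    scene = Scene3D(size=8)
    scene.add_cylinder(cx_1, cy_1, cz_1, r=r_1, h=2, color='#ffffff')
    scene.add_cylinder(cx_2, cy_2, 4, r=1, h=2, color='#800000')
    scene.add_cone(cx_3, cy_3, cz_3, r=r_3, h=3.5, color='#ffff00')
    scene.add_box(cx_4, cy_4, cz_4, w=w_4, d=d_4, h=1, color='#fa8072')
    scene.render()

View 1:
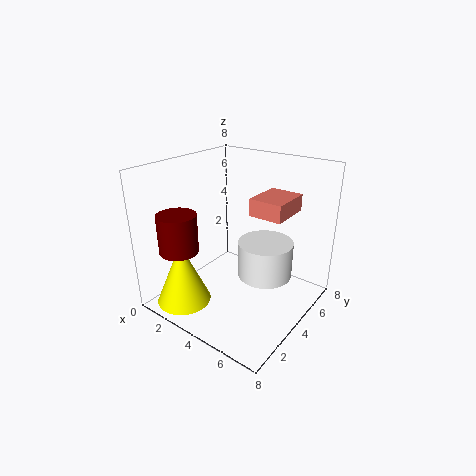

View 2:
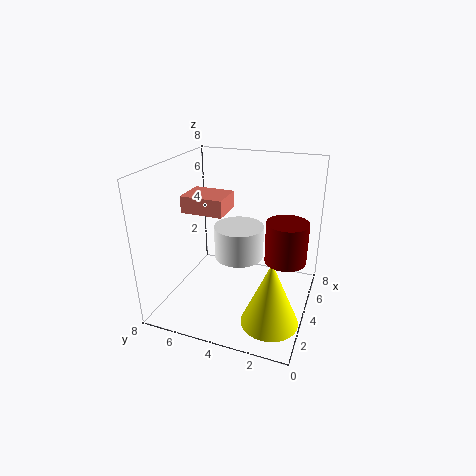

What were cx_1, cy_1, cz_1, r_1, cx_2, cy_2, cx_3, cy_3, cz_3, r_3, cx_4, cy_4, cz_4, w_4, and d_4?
cx_1 = 5.5, cy_1 = 4.5, cz_1 = 2, r_1 = 1.5, cx_2 = 2.5, cy_2 = 1, cx_3 = 2, cy_3 = 1.5, cz_3 = 0.5, r_3 = 1.5, cx_4 = 4, cy_4 = 5, cz_4 = 5, w_4 = 2, d_4 = 2.5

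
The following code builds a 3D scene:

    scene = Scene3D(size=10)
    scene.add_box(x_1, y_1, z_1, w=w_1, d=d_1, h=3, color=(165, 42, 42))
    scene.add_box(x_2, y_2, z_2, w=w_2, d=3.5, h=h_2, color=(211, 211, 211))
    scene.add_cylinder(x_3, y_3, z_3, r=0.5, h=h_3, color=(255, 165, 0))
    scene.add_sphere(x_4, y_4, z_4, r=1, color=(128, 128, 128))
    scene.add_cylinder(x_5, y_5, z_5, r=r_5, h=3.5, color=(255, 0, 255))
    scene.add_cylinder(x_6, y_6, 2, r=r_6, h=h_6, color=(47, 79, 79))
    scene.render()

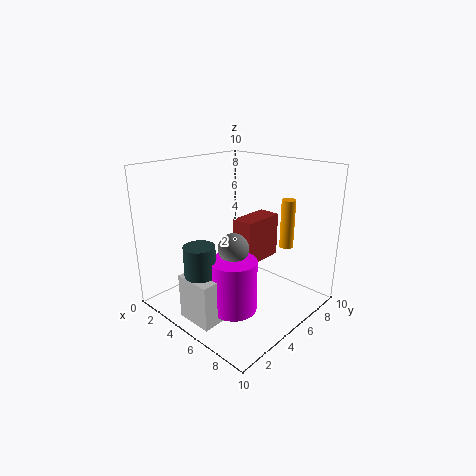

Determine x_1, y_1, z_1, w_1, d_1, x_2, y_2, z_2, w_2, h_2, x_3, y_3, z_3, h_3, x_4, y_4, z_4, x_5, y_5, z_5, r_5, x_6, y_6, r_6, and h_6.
x_1 = 5; y_1 = 4.5; z_1 = 3.5; w_1 = 1.5; d_1 = 3; x_2 = 4; y_2 = 0.5; z_2 = 0.5; w_2 = 2.5; h_2 = 3; x_3 = 7; y_3 = 8; z_3 = 4; h_3 = 3.5; x_4 = 6; y_4 = 3.5; z_4 = 5; x_5 = 6.5; y_5 = 3; z_5 = 1; r_5 = 1.5; x_6 = 5; y_6 = 1.5; r_6 = 1; h_6 = 3.5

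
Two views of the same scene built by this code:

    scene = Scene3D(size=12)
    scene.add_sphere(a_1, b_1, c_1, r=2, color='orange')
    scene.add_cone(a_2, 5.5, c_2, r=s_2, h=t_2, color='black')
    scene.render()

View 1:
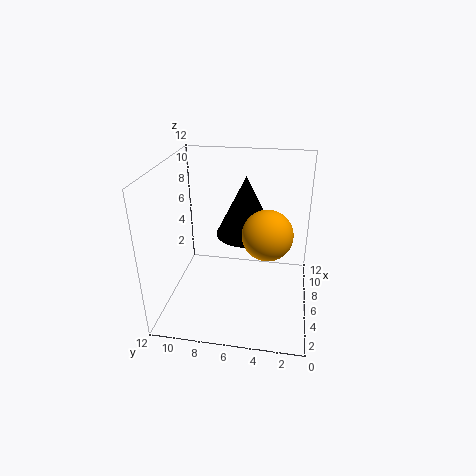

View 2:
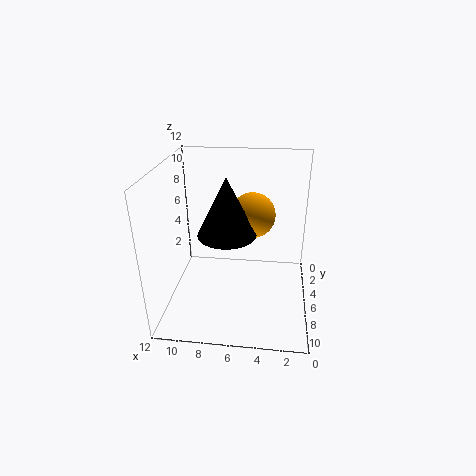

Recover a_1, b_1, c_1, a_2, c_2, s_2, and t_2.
a_1 = 5; b_1 = 3.5; c_1 = 7; a_2 = 7; c_2 = 6; s_2 = 2.5; t_2 = 5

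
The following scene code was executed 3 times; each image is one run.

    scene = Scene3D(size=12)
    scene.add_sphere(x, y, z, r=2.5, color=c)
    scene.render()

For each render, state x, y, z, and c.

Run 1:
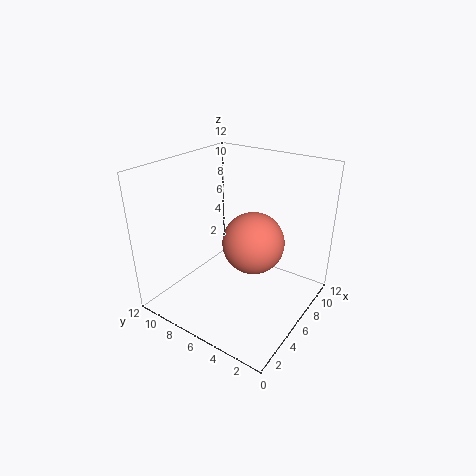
x = 6, y = 4.5, z = 6, c = 'salmon'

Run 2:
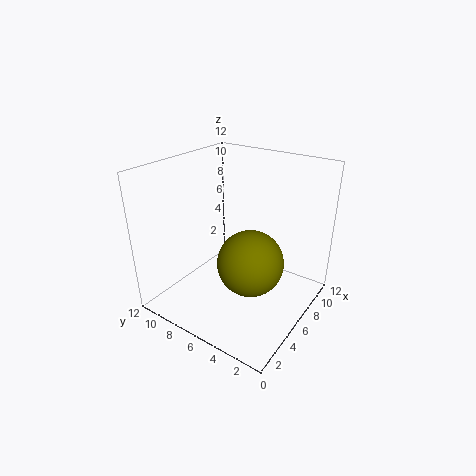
x = 4, y = 3.5, z = 5.5, c = 'olive'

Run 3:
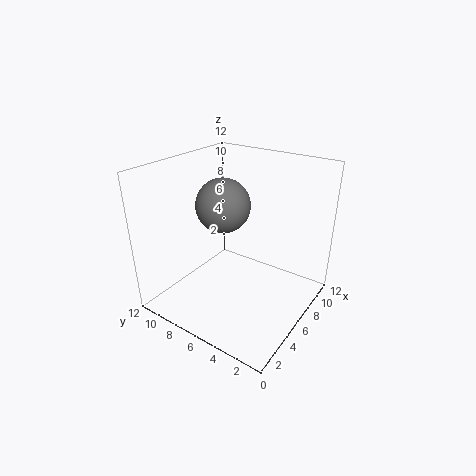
x = 8, y = 9, z = 7.5, c = 'gray'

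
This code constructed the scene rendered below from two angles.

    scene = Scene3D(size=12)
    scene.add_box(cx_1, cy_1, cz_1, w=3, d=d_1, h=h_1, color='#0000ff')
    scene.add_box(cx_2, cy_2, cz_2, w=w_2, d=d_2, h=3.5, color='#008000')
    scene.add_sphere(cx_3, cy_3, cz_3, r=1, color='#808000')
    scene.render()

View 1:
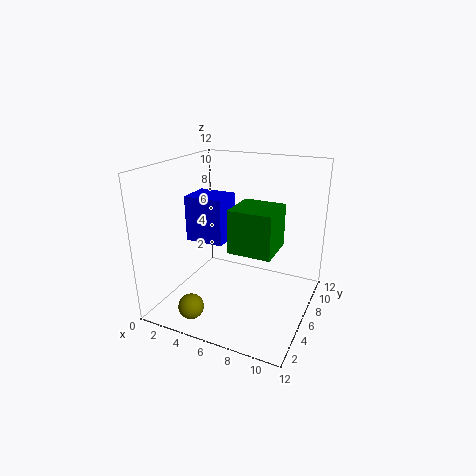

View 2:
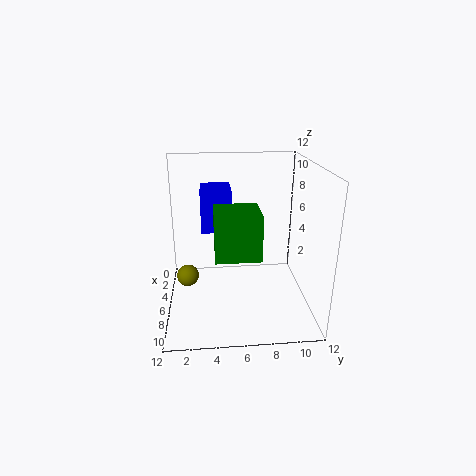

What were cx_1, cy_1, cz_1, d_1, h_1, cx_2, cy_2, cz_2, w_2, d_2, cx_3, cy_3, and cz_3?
cx_1 = 3
cy_1 = 3
cz_1 = 6.5
d_1 = 2.5
h_1 = 3.5
cx_2 = 6
cy_2 = 4
cz_2 = 5.5
w_2 = 3.5
d_2 = 3.5
cx_3 = 4
cy_3 = 1.5
cz_3 = 1.5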